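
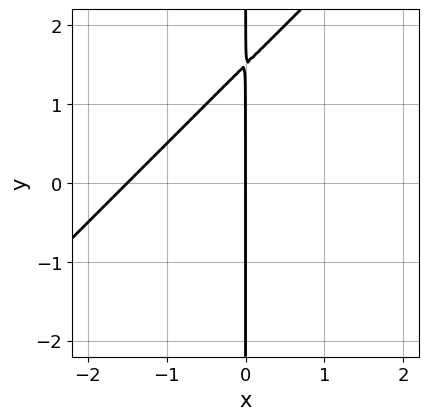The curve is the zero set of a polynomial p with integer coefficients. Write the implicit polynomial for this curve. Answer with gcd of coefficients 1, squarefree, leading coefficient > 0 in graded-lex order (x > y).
2*x^2 - 2*x*y + 3*x

1. The degree is 2 — no degree-1 curve has this shape.
2. Against the integer gridlines: every point of the y-axis in the box is on the curve; it meets the x-axis at x = 0 (among the integer gridlines).
3. Together with the visible shape, these determine p as stated.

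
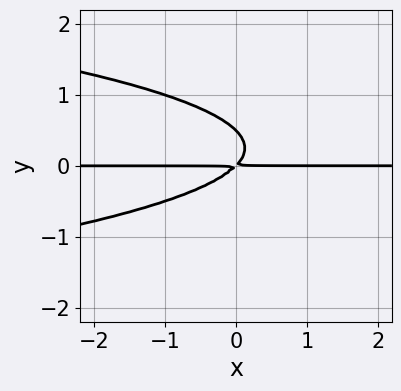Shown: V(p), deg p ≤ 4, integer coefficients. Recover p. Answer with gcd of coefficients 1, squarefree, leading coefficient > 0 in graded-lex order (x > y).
2*y^3 + x*y - y^2

First, deg p = 3. The shape is more complex than any degree-2 curve.
Then, reading off the gridlines: every point of the x-axis in the box is on the curve.
Finally, the integer polynomial consistent with all of this is the stated p.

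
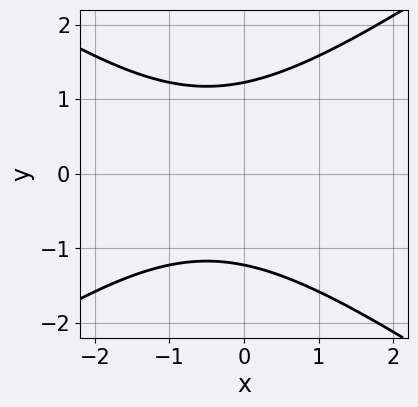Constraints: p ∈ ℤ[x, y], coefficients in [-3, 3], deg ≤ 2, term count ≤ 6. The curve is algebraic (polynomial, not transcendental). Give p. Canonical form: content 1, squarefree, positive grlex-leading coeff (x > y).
(a) deg p = 2.
(b) Symmetries: the y ↦ −y reflection is a symmetry, so y appears only in even powers.
(c) From the visible intercepts: it misses every integer gridline on the x-axis.
(d) These observations pin down the coefficients.

x^2 - 2*y^2 + x + 3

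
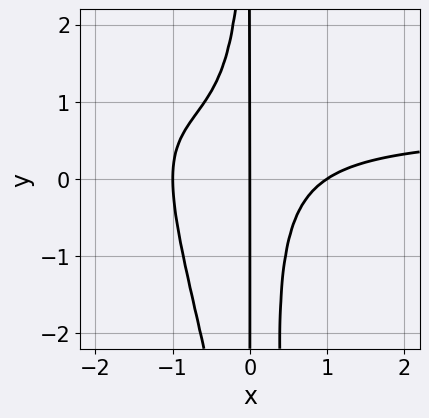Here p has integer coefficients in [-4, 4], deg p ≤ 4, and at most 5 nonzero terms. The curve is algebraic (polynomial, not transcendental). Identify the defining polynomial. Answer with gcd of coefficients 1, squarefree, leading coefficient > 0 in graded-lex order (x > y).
(a) Degree: a generic line meets the curve in up to 4 points, so deg p = 4.
(b) Reading off the gridlines: every point of the y-axis in the box is on the curve; the x-axis gridline crossings are at x ∈ {-1, 0, 1}.
(c) Putting this together gives p.

3*x^3*y + x^2*y^2 - 2*x^3 + 3*x^2*y + 2*x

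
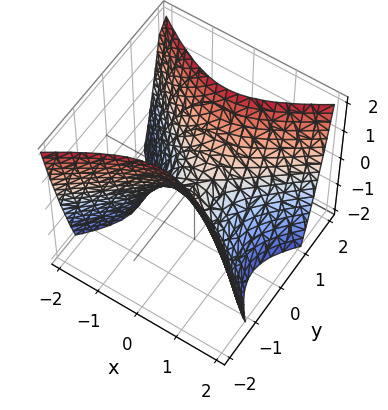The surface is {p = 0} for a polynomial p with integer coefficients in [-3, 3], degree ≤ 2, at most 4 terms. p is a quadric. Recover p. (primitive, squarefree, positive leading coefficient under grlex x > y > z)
2*x^2 - 3*y^2 + 2*z

1. The degree is 2 — a hyperbolic paraboloid; a quadric.
2. Symmetries: it's symmetric under x → −x, forcing even powers of x; the y ↦ −y reflection is a symmetry, so y appears only in even powers.
3. Against the integer gridlines: it crosses the z-axis at the gridline z = 0; it crosses the x-axis at the gridline x = 0; it crosses the y-axis at the gridline y = 0.
4. Fitting integer coefficients to these (and the overall shape) gives p.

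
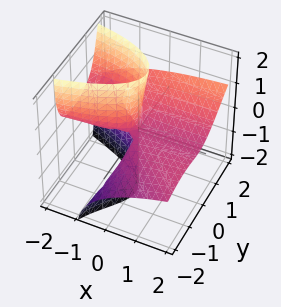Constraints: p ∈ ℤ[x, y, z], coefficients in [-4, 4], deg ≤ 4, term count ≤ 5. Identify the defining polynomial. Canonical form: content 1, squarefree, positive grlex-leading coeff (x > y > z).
1. The degree is 3 — a generic line meets the surface in up to 3 points.
2. Against the integer gridlines: the visible x-axis segment lies entirely on the surface; the visible z-axis segment lies entirely on the surface.
3. Assembling these constraints gives the stated polynomial.

x*y^2 + y^3 - 3*y^2*z + y*z^2 - 3*x*z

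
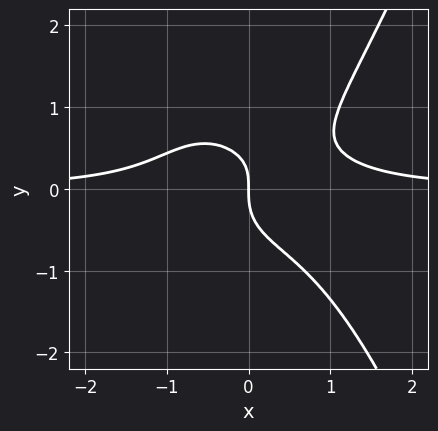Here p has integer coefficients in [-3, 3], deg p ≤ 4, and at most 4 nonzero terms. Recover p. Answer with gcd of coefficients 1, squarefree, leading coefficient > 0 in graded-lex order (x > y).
3*x^3*y - 3*y^3 + x*y - 2*x

(a) deg p = 4. No degree-3 curve has this shape.
(b) From the visible intercepts: it crosses the y-axis at the gridline y = 0; one x-axis crossing is at x = 0.
(c) Putting this together gives p.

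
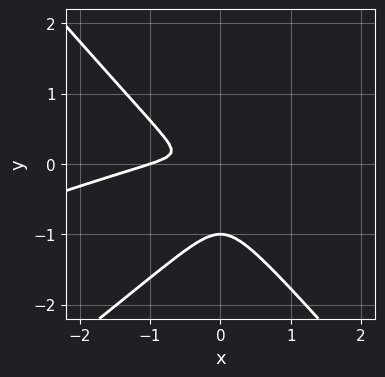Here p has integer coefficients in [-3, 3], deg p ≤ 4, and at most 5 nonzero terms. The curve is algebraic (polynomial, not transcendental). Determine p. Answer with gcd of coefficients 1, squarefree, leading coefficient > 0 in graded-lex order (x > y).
x^3 - 3*x^2*y + 3*y^3 + x^2 + 3*y^2

1. The degree is 3 — no degree-2 curve has this shape.
2. Against the integer gridlines: it crosses the y-axis at the gridline y = -1; one x-axis crossing is at x = -1.
3. Putting this together gives p.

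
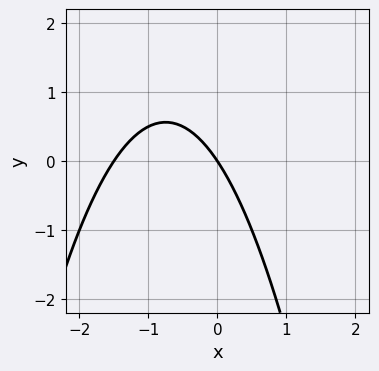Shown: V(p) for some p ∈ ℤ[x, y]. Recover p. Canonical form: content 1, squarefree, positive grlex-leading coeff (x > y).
1. The degree is 2 — no degree-1 curve has this shape.
2. Checking where it meets the axes: it meets the x-axis at x = 0 (among the integer gridlines); it meets the y-axis at y = 0 (among the integer gridlines).
3. Fitting integer coefficients to these (and the overall shape) gives p.

2*x^2 + 3*x + 2*y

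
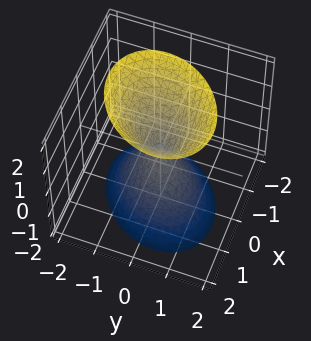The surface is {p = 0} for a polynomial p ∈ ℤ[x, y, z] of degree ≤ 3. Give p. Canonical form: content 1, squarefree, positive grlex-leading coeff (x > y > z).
The picture has 2 separate pieces. They look like related sheets of one shape, so recover p as a whole.
Degree: the shape is more complex than any degree-1 surface, so deg p = 2.
Checking where it meets the axes: it crosses the x-axis at the gridline x = 0; it crosses the z-axis at the gridline z = 0; it crosses the y-axis at the gridline y = 0.
Matching integer coefficients to the picture gives p.

2*x^2 - x*y + 2*y^2 - z^2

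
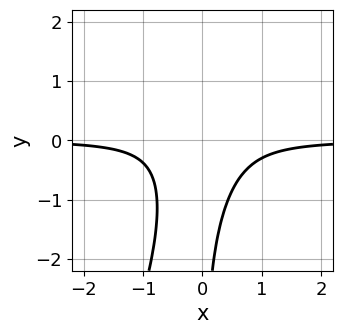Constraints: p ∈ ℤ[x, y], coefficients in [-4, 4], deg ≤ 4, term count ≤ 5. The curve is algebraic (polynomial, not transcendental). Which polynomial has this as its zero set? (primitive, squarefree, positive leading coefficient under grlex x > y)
3*x^2*y - x*y^2 + 1

1. Degree: the shape is more complex than any degree-2 curve, so deg p = 3.
2. Checking where it meets the axes: it misses every integer gridline on the x-axis; no y-intercept at any integer in the box.
3. These observations pin down the coefficients.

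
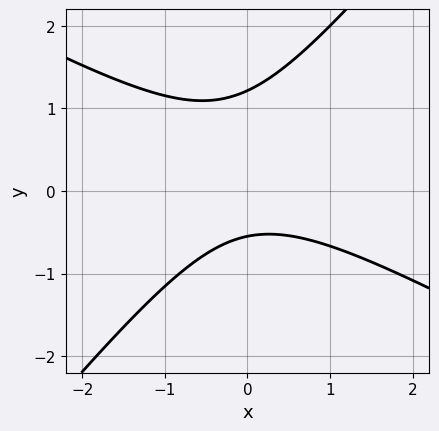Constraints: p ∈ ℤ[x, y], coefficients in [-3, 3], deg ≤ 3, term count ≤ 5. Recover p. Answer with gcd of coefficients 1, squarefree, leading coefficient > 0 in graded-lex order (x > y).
2*x^2 + 2*x*y - 3*y^2 + 2*y + 2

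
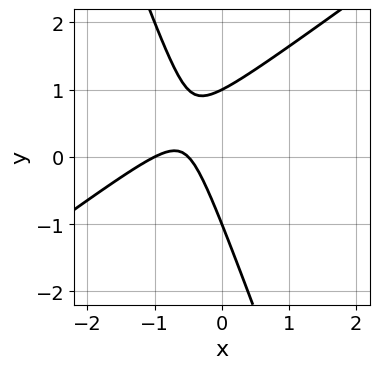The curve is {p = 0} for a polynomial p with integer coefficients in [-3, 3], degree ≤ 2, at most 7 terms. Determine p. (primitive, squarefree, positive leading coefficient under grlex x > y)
2*x^2 - 2*x*y - y^2 + 3*x + 1

(a) Degree: the shape is more complex than any degree-1 curve, so deg p = 2.
(b) From the axis intercepts and sections: the y-axis gridline crossings are at y ∈ {-1, 1}; it meets the x-axis at x = -1 (among the integer gridlines).
(c) Solving for integer coefficients yields p as stated.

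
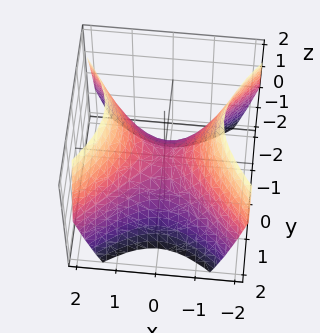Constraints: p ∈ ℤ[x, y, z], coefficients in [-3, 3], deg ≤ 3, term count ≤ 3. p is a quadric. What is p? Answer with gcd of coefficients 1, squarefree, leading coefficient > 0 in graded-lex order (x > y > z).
deg p = 2. A hyperbolic paraboloid; a quadric.
Symmetries: it's symmetric under x → −x, forcing even powers of x; the y ↦ −y reflection is a symmetry, so y appears only in even powers.
Against the integer gridlines: it crosses the z-axis at the gridline z = 0; one y-axis crossing is at y = 0; it meets the x-axis at x = 0 (among the integer gridlines).
Matching integer coefficients to the picture gives p.

x^2 - y^2 - z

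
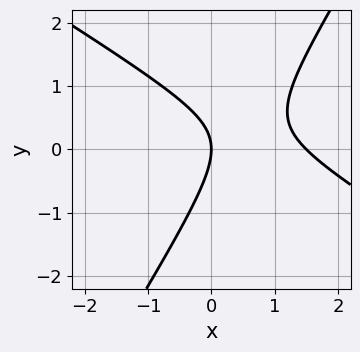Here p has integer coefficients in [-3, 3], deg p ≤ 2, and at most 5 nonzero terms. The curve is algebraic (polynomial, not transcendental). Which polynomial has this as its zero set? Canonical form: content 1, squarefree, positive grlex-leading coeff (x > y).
2*x^2 + 2*x*y - 2*y^2 - 3*x

First, degree: a generic line meets the curve in up to 2 points, so deg p = 2.
Next, observable constraints: one x-axis crossing is at x = 0; it meets the y-axis at y = 0 (among the integer gridlines).
Finally, these observations pin down the coefficients.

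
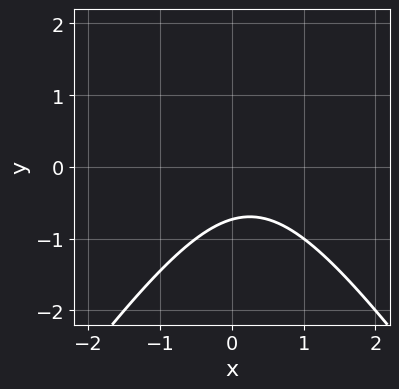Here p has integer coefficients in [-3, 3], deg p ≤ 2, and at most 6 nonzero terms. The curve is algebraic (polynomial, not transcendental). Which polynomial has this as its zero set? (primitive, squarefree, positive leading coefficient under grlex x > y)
2*x^2 - y^2 - x + 2*y + 2

(a) The degree is 2 — no degree-1 curve has this shape.
(b) Checking where it meets the axes: the curve avoids every integer x-axis point in the box.
(c) These observations pin down the coefficients.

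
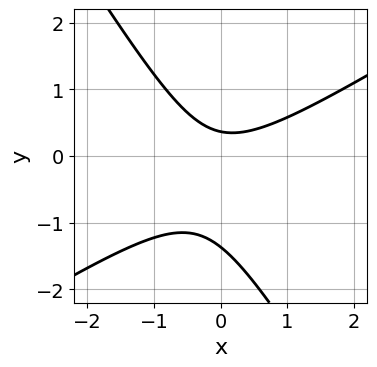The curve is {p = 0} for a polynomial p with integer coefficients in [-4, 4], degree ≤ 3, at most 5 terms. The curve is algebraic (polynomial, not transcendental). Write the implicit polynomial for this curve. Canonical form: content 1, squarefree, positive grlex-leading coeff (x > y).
1. deg p = 2.
2. Checking where it meets the axes: the curve avoids every integer x-axis point in the box.
3. The integer polynomial consistent with all of this is the stated p.

2*x^2 - 2*x*y - 2*y^2 - 2*y + 1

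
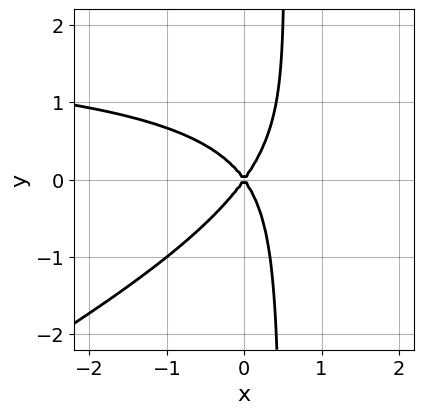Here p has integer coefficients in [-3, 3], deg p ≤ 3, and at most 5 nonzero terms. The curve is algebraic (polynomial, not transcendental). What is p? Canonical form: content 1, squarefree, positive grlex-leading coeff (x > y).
1. Degree: no degree-2 curve has this shape, so deg p = 3.
2. Observable constraints: it meets the y-axis at y = 0 (among the integer gridlines); one x-axis crossing is at x = 0.
3. Putting this together gives p.

x^2*y - 2*x*y^2 - 2*x^2 + y^2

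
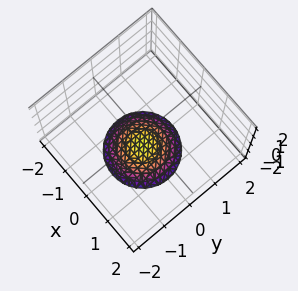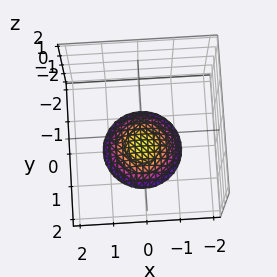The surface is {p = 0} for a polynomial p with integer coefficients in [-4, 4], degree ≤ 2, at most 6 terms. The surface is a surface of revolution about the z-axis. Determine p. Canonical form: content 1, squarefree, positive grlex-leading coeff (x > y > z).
x^2 + y^2 + 2*z + 3

1. Degree: a generic line meets the surface in up to 2 points, so deg p = 2.
2. Symmetries: rotational symmetry about the z-axis ⇒ p depends on x, y only through x² + y².
3. Reading off the gridlines: no x-intercept at any integer in the box; a circular section at z = -2 has radius exactly 1; the surface avoids every integer y-axis point in the box.
4. Fitting integer coefficients to these (and the overall shape) gives p.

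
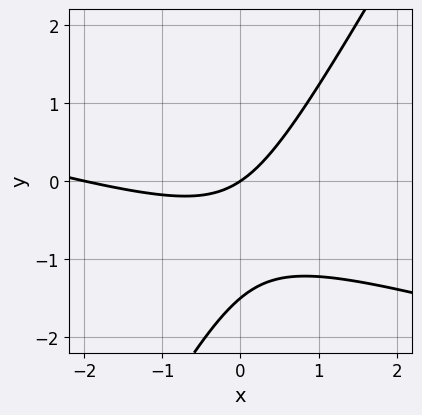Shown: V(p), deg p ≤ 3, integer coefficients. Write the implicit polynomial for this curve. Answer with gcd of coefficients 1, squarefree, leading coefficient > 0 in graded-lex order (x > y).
The degree is 2 — the shape is more complex than any degree-1 curve.
Reading off the gridlines: one y-axis crossing is at y = 0; the x-axis gridline crossings are at x ∈ {-2, 0}.
These observations pin down the coefficients.

x^2 + 3*x*y - 2*y^2 + 2*x - 3*y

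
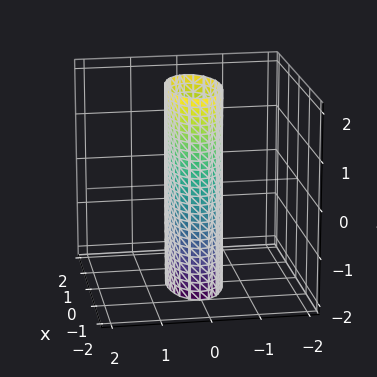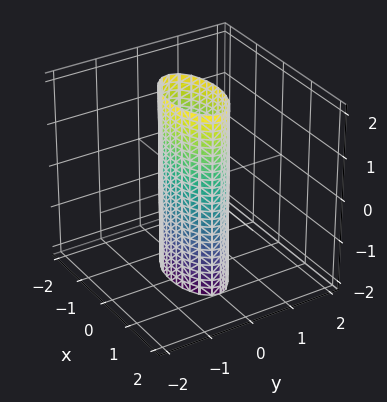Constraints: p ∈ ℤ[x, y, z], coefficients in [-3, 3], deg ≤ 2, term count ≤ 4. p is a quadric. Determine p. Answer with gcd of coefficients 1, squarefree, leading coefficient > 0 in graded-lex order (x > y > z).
(a) deg p = 2. Constant cross-section along one axis; a quadric.
(b) Symmetries: the y ↦ −y reflection is a symmetry, so y appears only in even powers; mirror symmetry z ↦ −z ⇒ only even powers of z; mirror symmetry x ↦ −x ⇒ only even powers of x.
(c) Against the integer gridlines: the x-axis gridline crossings are at x ∈ {-1, 1}; the surface avoids every integer z-axis point in the box.
(d) The integer polynomial consistent with all of this is the stated p.

x^2 + 3*y^2 - 1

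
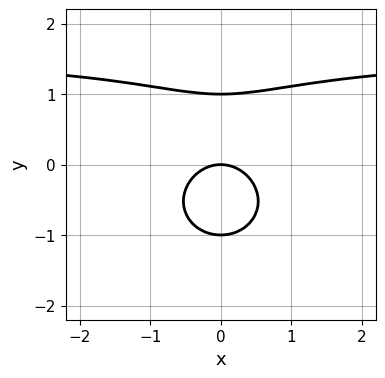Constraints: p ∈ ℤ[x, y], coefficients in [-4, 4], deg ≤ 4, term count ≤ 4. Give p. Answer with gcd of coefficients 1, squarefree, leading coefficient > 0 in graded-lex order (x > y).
2*x^2*y + 3*y^3 - 3*x^2 - 3*y

1. Degree: no degree-2 curve has this shape, so deg p = 3.
2. Symmetries: the x ↦ −x reflection is a symmetry, so x appears only in even powers.
3. Checking where it meets the axes: it meets the x-axis at x = 0 (among the integer gridlines); among the integer gridlines, it crosses the y-axis at y ∈ {-1, 0, 1}.
4. These observations pin down the coefficients.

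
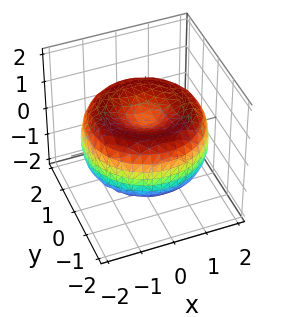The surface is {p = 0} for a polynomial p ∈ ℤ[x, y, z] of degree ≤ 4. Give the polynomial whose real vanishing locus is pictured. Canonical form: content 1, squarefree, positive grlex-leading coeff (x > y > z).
x^4 + 2*x^2*y^2 + y^4 - 3*x^2 - 3*y^2 + 3*z^2 - 1

(a) deg p = 4. A generic line meets the surface in up to 4 points.
(b) Symmetries: the surface is invariant under rotation about z: p = q(x² + y², z).
(c) From the axis intercepts and sections: a circular section at z = 1 has radius exactly 1.
(d) Matching integer coefficients to the picture gives p.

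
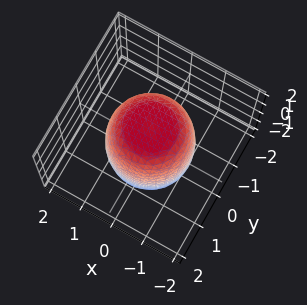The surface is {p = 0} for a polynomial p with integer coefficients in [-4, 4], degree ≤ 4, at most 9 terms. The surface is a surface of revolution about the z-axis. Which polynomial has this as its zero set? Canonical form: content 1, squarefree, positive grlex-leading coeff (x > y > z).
2*x^4 + 4*x^2*y^2 + 2*y^4 - x^2 - y^2 + z^2 - 3

The degree is 4 — no degree-3 surface has this shape.
Symmetry: every cross-section ⟂ z is a circle, so x, y appear only via x² + y².
Reading off the gridlines: a circular section at z = -1 has radius between 1 and 2.
The integer polynomial consistent with all of this is the stated p.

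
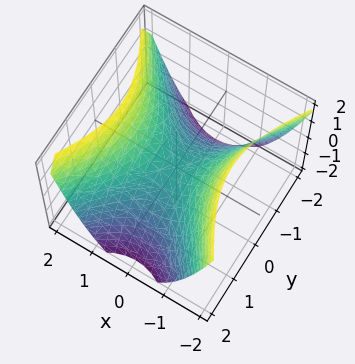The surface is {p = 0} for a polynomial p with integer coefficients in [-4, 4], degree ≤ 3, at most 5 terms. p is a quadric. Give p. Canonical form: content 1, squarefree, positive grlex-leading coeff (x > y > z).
3*x^2 - 2*y^2 - 3*z

(a) Degree: a saddle surface; a quadric, so deg p = 2.
(b) Symmetries: it's symmetric under x → −x, forcing even powers of x; the y ↦ −y reflection is a symmetry, so y appears only in even powers.
(c) Observable constraints: it crosses the x-axis at the gridline x = 0; one z-axis crossing is at z = 0; it meets the y-axis at y = 0 (among the integer gridlines).
(d) These observations pin down the coefficients.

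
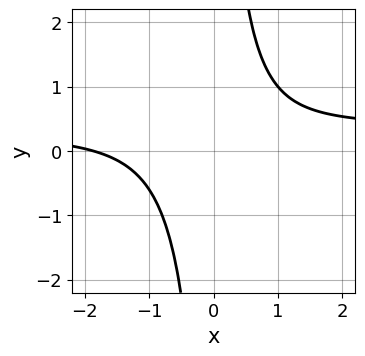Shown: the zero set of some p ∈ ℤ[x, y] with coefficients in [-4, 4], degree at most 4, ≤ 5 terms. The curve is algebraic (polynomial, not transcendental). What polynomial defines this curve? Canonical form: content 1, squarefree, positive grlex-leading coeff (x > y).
3*x^3*y - x^3 - x^2 + 2*x*y - 3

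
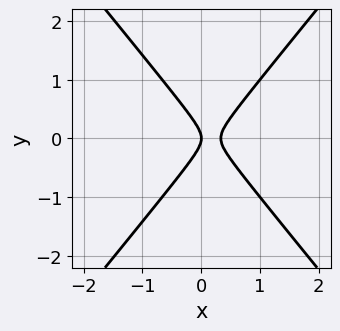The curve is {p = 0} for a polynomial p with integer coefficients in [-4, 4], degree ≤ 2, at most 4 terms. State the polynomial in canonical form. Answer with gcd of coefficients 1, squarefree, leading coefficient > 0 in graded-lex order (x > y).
3*x^2 - 2*y^2 - x

First, the degree is 2 — a generic line meets the curve in up to 2 points.
Next, symmetries: it's symmetric under y → −y, forcing even powers of y.
Next, reading off the gridlines: one y-axis crossing is at y = 0; it meets the x-axis at x = 0 (among the integer gridlines).
Finally, matching integer coefficients to the picture gives p.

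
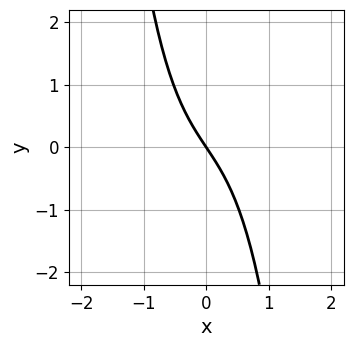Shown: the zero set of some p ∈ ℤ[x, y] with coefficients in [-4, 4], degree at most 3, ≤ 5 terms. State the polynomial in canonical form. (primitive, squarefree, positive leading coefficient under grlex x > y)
3*x^3 + 3*x + 2*y

Degree: no degree-2 curve has this shape, so deg p = 3.
From the visible intercepts: it meets the y-axis at y = 0 (among the integer gridlines); it crosses the x-axis at the gridline x = 0.
Putting this together gives p.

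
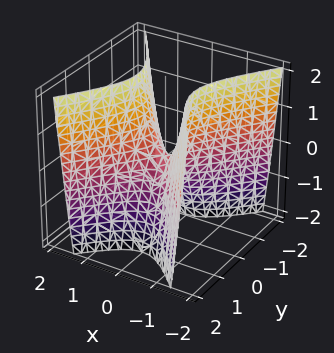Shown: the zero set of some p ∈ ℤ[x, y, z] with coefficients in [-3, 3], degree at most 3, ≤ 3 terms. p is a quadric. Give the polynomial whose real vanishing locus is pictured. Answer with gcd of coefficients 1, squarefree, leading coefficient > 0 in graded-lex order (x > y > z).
1. The degree is 2 — a hyperbolic paraboloid; a quadric.
2. Symmetries: the x ↦ −x reflection is a symmetry, so x appears only in even powers; the y ↦ −y reflection is a symmetry, so y appears only in even powers.
3. Reading off the gridlines: one z-axis crossing is at z = 0; one x-axis crossing is at x = 0; it crosses the y-axis at the gridline y = 0.
4. Putting this together gives p.

3*x^2 - 2*y^2 - z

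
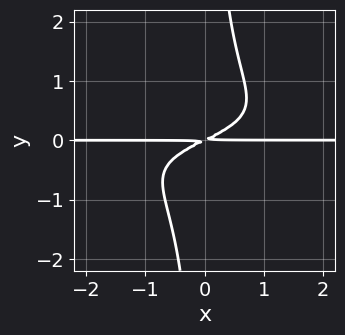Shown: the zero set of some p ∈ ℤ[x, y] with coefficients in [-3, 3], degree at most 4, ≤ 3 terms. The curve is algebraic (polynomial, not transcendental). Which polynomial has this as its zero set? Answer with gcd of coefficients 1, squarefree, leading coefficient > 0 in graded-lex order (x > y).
2*x*y^3 + x*y - 2*y^2

(a) Degree: the shape is more complex than any degree-3 curve, so deg p = 4.
(b) From the visible intercepts: every point of the x-axis in the box is on the curve.
(c) Matching integer coefficients to the picture gives p.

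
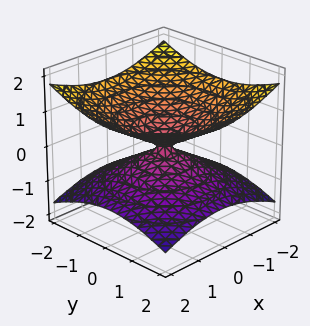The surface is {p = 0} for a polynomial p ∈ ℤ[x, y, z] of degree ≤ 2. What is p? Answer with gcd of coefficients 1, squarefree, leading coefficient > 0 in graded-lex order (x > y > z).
x^2 + y^2 - 3*z^2

1. The degree is 2 — two nappes meeting at a single point; a quadric.
2. Symmetries: it's symmetric under z → −z, forcing even powers of z; the surface is invariant under rotation about z: p = q(x² + y², z).
3. From the axis intercepts and sections: it meets the z-axis at z = 0 (among the integer gridlines); it meets the x-axis at x = 0 (among the integer gridlines); a circular section at z = -1 has radius between 1 and 2.
4. The integer polynomial consistent with all of this is the stated p.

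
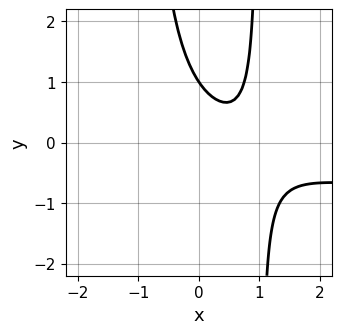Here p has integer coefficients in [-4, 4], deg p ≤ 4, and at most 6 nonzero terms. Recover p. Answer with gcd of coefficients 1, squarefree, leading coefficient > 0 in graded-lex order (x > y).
First, degree: a generic line meets the curve in up to 3 points, so deg p = 3.
Then, observable constraints: the curve avoids every integer x-axis point in the box; it meets the y-axis at y = 1 (among the integer gridlines).
Finally, these observations pin down the coefficients.

2*x^2*y + 2*x^2 - 3*x - 2*y + 2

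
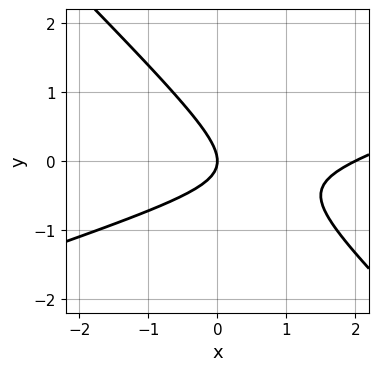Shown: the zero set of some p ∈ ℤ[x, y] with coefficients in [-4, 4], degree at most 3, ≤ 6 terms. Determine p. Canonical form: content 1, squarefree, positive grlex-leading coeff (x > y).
x^2 - 2*x*y - 3*y^2 - 2*x

1. deg p = 2. No degree-1 curve has this shape.
2. From the visible intercepts: it crosses the y-axis at the gridline y = 0; among the integer gridlines, it crosses the x-axis at x ∈ {0, 2}.
3. Putting this together gives p.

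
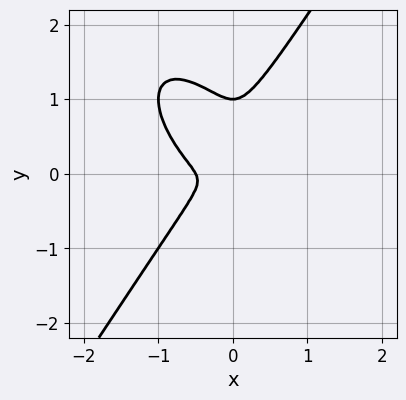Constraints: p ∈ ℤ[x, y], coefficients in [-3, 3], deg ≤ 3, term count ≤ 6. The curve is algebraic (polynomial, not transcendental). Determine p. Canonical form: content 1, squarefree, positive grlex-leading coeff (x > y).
First, degree: the shape is more complex than any degree-2 curve, so deg p = 3.
Then, against the integer gridlines: one y-axis crossing is at y = 1.
Finally, the integer polynomial consistent with all of this is the stated p.

2*x^3 + x^2*y - y^3 + x^2 + y^2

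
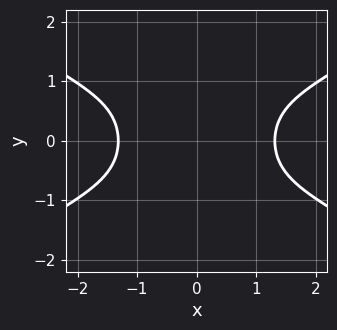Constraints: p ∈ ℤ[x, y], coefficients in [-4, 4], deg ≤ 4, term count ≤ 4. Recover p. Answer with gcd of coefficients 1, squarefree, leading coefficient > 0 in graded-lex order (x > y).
x^4 - 3*x^2*y^2 - 2*y^4 - 3

The degree is 4 — the shape is more complex than any degree-3 curve.
Symmetries: mirror symmetry x ↦ −x ⇒ only even powers of x; it's symmetric under y → −y, forcing even powers of y.
From the visible intercepts: the curve avoids every integer y-axis point in the box.
These observations pin down the coefficients.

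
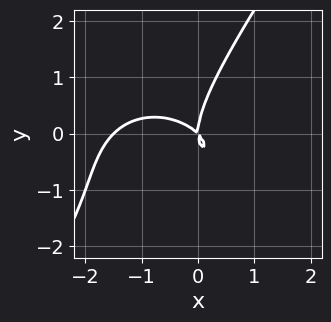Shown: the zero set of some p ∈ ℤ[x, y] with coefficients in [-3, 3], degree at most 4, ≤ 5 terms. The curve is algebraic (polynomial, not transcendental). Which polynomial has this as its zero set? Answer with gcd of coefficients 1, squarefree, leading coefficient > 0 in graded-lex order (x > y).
2*x^3 + 2*x*y^2 - 2*y^3 + 3*x^2 + 3*x*y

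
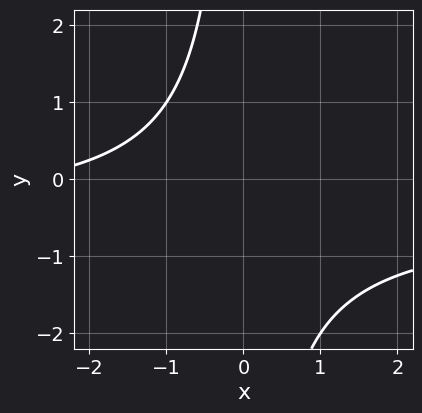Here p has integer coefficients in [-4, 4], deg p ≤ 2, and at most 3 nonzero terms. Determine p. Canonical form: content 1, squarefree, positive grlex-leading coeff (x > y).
2*x*y + x + 3

Degree: the shape is more complex than any degree-1 curve, so deg p = 2.
Checking where it meets the axes: the curve avoids every integer y-axis point in the box; the curve avoids every integer x-axis point in the box.
Fitting integer coefficients to these (and the overall shape) gives p.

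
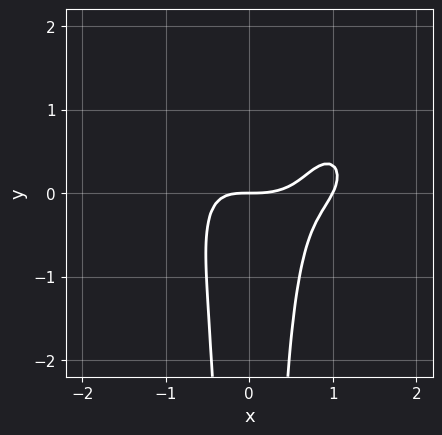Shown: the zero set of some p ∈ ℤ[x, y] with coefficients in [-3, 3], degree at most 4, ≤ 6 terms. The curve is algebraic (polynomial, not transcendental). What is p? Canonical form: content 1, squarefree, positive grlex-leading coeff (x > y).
The degree is 4 — the shape is more complex than any degree-3 curve.
Reading off the gridlines: it meets the y-axis at y = 0 (among the integer gridlines); among the integer gridlines, it crosses the x-axis at x ∈ {0, 1}.
Assembling these constraints gives the stated polynomial.

2*x^4 + 3*x^2*y^2 - 2*x^3 - 3*x^2*y + 2*y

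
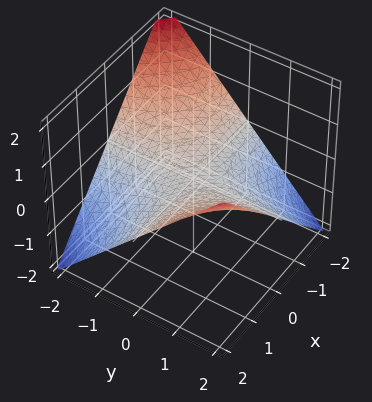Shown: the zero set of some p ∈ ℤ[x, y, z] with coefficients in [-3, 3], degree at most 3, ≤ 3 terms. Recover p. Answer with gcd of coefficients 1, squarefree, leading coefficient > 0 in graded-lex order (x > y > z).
x*y - 2*z

First, deg p = 2. A saddle surface; a quadric.
Next, from the visible intercepts: the visible x-axis segment lies entirely on the surface; every point of the y-axis in the box is on the surface; one z-axis crossing is at z = 0.
Finally, fitting integer coefficients to these (and the overall shape) gives p.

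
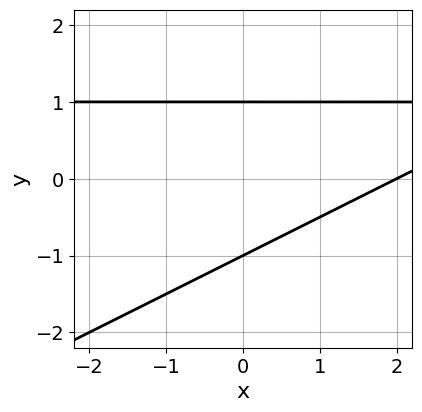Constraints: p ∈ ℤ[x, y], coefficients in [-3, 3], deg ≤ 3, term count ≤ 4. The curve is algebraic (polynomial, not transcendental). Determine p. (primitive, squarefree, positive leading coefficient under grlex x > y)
x*y - 2*y^2 - x + 2

(a) Degree: a generic line meets the curve in up to 2 points, so deg p = 2.
(b) Reading off the gridlines: the y-axis gridline crossings are at y ∈ {-1, 1}; one x-axis crossing is at x = 2.
(c) Putting this together gives p.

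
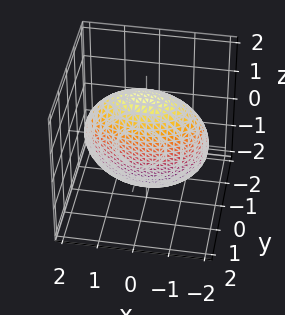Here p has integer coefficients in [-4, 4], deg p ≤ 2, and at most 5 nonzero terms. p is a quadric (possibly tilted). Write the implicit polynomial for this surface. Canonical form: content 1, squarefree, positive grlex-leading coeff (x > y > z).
Degree: no degree-1 surface has this shape, so deg p = 2.
Against the integer gridlines: among the integer gridlines, it crosses the y-axis at y ∈ {-1, 1}.
Matching integer coefficients to the picture gives p.

x^2 + 3*y^2 - y*z + z^2 - 3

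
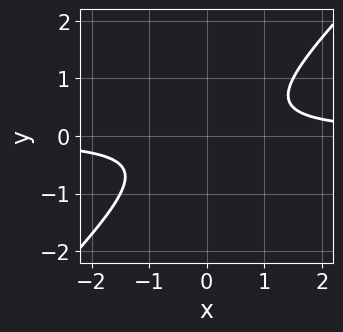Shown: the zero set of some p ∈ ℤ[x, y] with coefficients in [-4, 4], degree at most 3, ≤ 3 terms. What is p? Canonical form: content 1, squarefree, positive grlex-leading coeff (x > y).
First, deg p = 2.
Next, observable constraints: it misses every integer gridline on the x-axis; the curve avoids every integer y-axis point in the box.
Finally, the integer polynomial consistent with all of this is the stated p.

2*x*y - 2*y^2 - 1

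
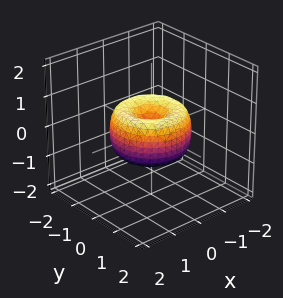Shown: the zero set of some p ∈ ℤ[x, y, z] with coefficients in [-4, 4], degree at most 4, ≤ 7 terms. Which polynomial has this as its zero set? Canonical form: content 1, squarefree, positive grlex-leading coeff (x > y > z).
2*x^4 + 4*x^2*y^2 + 2*y^4 - 3*x^2 - 3*y^2 + 2*z^2

First, deg p = 4.
Next, by symmetry, every cross-section ⟂ z is a circle, so x, y appear only via x² + y².
Next, against the integer gridlines: it crosses the z-axis at the gridline z = 0; it crosses the y-axis at the gridline y = 0; a circular section at z = 0 has radius between 1 and 2; it meets the x-axis at x = 0 (among the integer gridlines).
Finally, the integer polynomial consistent with all of this is the stated p.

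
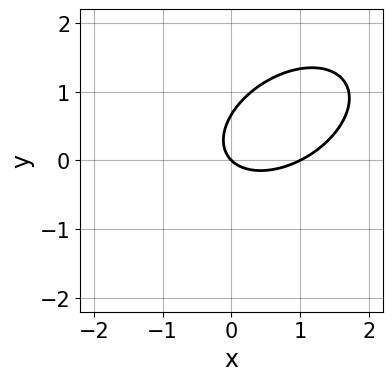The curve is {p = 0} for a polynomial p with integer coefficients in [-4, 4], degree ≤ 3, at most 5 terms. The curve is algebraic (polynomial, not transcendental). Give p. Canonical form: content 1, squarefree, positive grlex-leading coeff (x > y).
Degree: no degree-1 curve has this shape, so deg p = 2.
Reading off the gridlines: it crosses the y-axis at the gridline y = 0; the x-axis gridline crossings are at x ∈ {0, 1}.
Matching integer coefficients to the picture gives p.

2*x^2 - 2*x*y + 3*y^2 - 2*x - 2*y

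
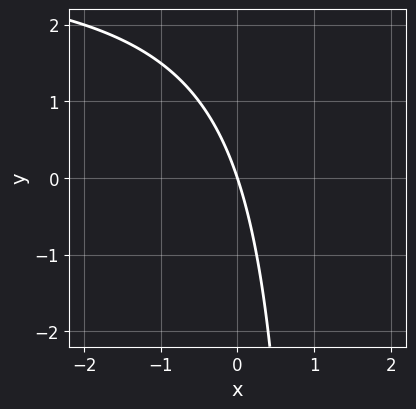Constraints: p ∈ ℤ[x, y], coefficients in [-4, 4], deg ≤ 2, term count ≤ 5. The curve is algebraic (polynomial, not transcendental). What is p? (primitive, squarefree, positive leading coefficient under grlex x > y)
x*y - 3*x - y

First, the degree is 2 — a generic line meets the curve in up to 2 points.
Next, checking where it meets the axes: it crosses the y-axis at the gridline y = 0; one x-axis crossing is at x = 0.
Finally, together with the visible shape, these determine p as stated.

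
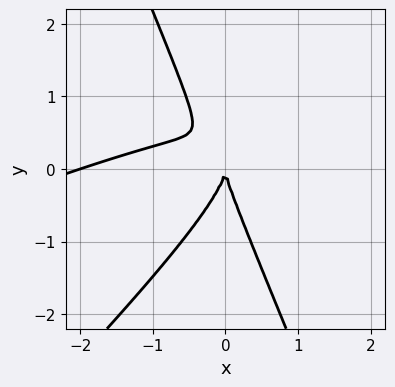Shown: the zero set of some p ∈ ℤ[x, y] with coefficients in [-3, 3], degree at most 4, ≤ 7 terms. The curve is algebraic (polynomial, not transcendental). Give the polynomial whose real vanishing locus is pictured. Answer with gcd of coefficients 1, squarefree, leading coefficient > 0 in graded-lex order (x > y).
First, degree: a generic line meets the curve in up to 3 points, so deg p = 3.
Next, reading off the gridlines: among the integer gridlines, it crosses the x-axis at x ∈ {-2, 0}; it crosses the y-axis at the gridline y = 0.
Finally, fitting integer coefficients to these (and the overall shape) gives p.

x^3 - 3*x^2*y + x*y^2 + y^3 + 2*x^2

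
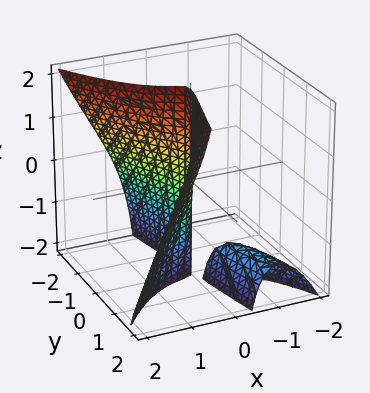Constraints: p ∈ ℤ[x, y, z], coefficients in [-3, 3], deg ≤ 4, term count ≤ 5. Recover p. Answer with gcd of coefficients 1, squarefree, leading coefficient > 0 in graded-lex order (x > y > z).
1. The picture has 2 separate pieces. They look like related sheets of one shape, so recover p as a whole.
2. deg p = 3. A generic line meets the surface in up to 3 points.
3. Observable constraints: every point of the z-axis in the box is on the surface; it crosses the x-axis at the gridline x = 0; it crosses the y-axis at the gridline y = 0.
4. Assembling these constraints gives the stated polynomial.

2*x^3 + 2*x*y*z - x*y - y^2 + x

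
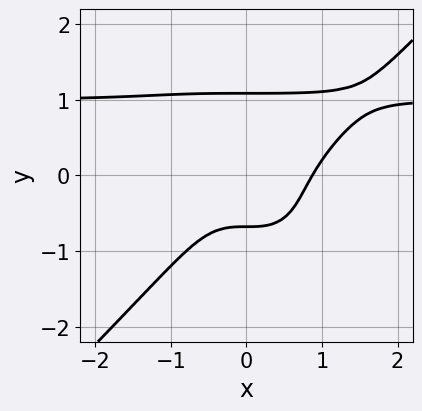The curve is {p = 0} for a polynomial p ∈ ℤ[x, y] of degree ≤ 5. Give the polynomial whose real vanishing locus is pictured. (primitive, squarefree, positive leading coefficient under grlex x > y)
3*x^3*y - 3*y^4 - 3*x^3 + 2*y + 2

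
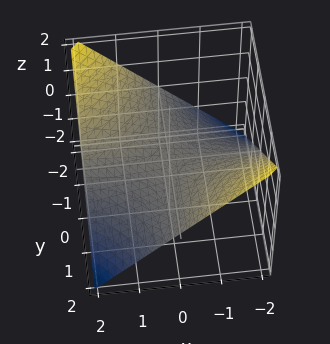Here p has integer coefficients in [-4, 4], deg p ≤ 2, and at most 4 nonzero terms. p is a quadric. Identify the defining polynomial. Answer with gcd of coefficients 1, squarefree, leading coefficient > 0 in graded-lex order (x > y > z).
x*y + 2*z

1. deg p = 2. A saddle surface; a quadric.
2. Checking where it meets the axes: it crosses the z-axis at the gridline z = 0; the visible x-axis segment lies entirely on the surface; the visible y-axis segment lies entirely on the surface.
3. The integer polynomial consistent with all of this is the stated p.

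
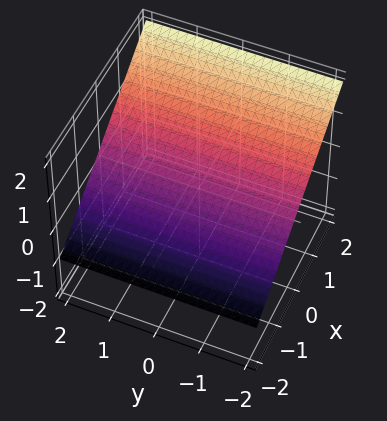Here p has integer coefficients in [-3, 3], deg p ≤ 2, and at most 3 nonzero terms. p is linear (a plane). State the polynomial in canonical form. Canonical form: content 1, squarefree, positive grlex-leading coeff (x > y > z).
2*x - 3*z + 2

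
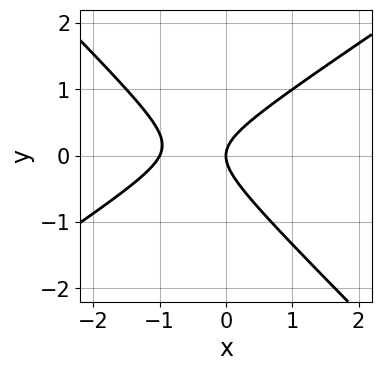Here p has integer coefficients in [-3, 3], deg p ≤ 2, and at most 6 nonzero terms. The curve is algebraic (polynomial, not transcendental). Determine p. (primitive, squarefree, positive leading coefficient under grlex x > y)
2*x^2 - x*y - 3*y^2 + 2*x

deg p = 2. A generic line meets the curve in up to 2 points.
From the axis intercepts and sections: it crosses the y-axis at the gridline y = 0; the x-axis gridline crossings are at x ∈ {-1, 0}.
Matching integer coefficients to the picture gives p.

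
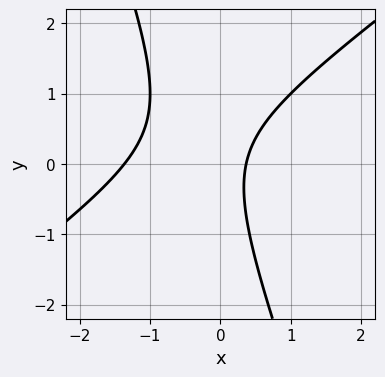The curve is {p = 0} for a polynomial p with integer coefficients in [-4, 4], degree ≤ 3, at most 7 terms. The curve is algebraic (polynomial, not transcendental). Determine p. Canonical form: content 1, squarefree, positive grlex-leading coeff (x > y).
1. deg p = 2. The shape is more complex than any degree-1 curve.
2. Checking where it meets the axes: it misses every integer gridline on the y-axis.
3. Matching integer coefficients to the picture gives p.

2*x^2 - 2*x*y - y^2 + 2*x - 1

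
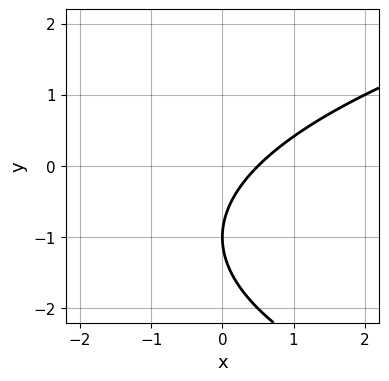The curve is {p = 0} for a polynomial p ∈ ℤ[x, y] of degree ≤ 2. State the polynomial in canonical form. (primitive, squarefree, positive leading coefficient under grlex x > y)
y^2 - 2*x + 2*y + 1

1. Degree: no degree-1 curve has this shape, so deg p = 2.
2. Against the integer gridlines: it meets the y-axis at y = -1 (among the integer gridlines).
3. Assembling these constraints gives the stated polynomial.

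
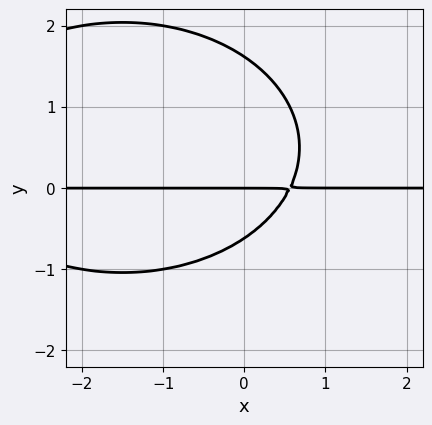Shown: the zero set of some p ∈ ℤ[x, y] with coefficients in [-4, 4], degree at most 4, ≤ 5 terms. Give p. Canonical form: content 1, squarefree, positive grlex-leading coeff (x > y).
x^2*y + 2*y^3 + 3*x*y - 2*y^2 - 2*y

deg p = 3. A generic line meets the curve in up to 3 points.
Checking where it meets the axes: it meets the y-axis at y = 0 (among the integer gridlines); the visible x-axis segment lies entirely on the curve.
Solving for integer coefficients yields p as stated.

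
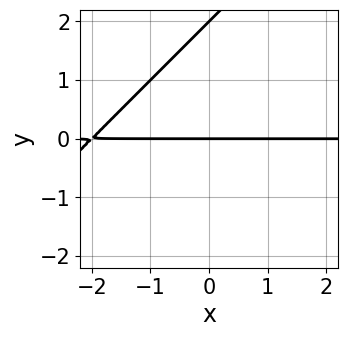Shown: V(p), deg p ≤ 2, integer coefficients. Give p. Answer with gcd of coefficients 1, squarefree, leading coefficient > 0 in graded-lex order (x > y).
First, deg p = 2.
Next, from the visible intercepts: every point of the x-axis in the box is on the curve; the y-axis gridline crossings are at y ∈ {0, 2}.
Finally, solving for integer coefficients yields p as stated.

x*y - y^2 + 2*y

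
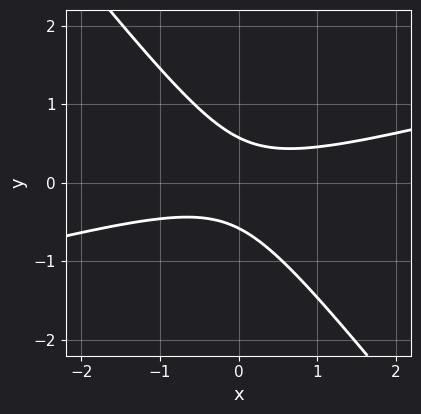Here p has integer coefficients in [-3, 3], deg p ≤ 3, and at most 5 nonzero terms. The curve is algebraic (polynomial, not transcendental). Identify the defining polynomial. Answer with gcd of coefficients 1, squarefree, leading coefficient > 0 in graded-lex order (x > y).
x^2 - 3*x*y - 3*y^2 + 1

deg p = 2. A generic line meets the curve in up to 2 points.
Checking where it meets the axes: the curve avoids every integer x-axis point in the box.
Fitting integer coefficients to these (and the overall shape) gives p.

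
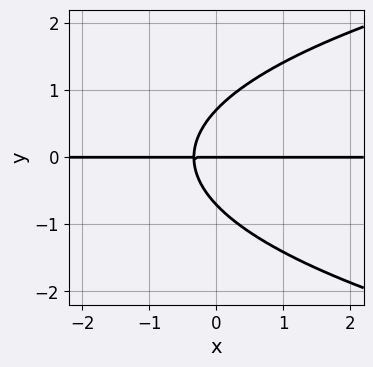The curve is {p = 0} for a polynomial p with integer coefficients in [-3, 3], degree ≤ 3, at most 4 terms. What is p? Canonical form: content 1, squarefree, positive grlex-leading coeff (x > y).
2*y^3 - 3*x*y - y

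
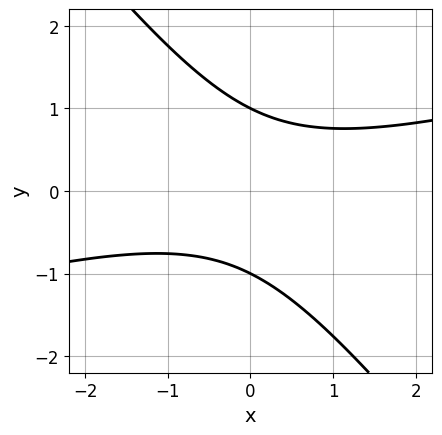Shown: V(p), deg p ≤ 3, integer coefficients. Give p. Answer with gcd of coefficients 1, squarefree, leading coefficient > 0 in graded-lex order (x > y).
x^2 - 3*x*y - 3*y^2 + 3

First, deg p = 2.
Next, reading off the gridlines: it misses every integer gridline on the x-axis; the y-axis gridline crossings are at y ∈ {-1, 1}.
Finally, these observations pin down the coefficients.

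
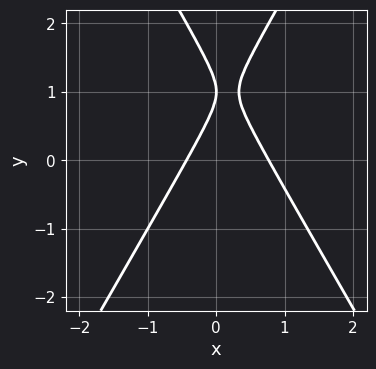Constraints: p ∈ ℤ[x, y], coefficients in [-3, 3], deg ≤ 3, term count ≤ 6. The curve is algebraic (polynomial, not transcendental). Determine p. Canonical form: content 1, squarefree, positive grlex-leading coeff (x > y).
1. The degree is 2 — the shape is more complex than any degree-1 curve.
2. From the visible intercepts: one y-axis crossing is at y = 1.
3. Solving for integer coefficients yields p as stated.

3*x^2 - y^2 - x + 2*y - 1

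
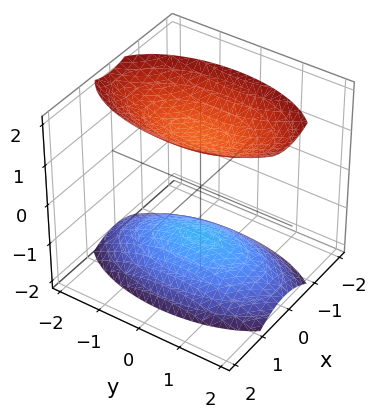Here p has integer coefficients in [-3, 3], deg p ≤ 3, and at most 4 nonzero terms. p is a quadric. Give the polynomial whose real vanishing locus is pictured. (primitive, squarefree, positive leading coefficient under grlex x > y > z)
1. The picture has 2 separate pieces. They look like related sheets of one shape, so recover p as a whole.
2. The degree is 2 — two sheets facing apart; a quadric.
3. Symmetries: the y ↦ −y reflection is a symmetry, so y appears only in even powers; it's symmetric under x → −x, forcing even powers of x; it's symmetric under z → −z, forcing even powers of z.
4. Checking where it meets the axes: no y-intercept at any integer in the box; no x-intercept at any integer in the box.
5. The integer polynomial consistent with all of this is the stated p.

3*x^2 + y^2 - 2*z^2 + 3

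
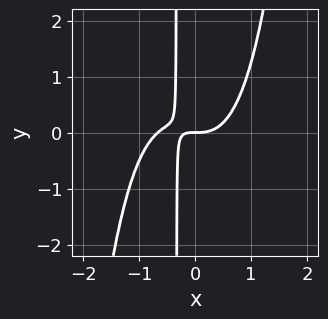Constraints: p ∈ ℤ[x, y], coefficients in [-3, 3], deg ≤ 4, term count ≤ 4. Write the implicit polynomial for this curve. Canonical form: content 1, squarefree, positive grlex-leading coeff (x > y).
3*x^4 + 2*x^3 - 3*x*y - y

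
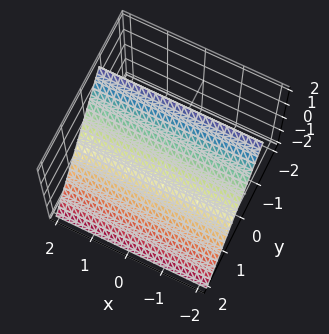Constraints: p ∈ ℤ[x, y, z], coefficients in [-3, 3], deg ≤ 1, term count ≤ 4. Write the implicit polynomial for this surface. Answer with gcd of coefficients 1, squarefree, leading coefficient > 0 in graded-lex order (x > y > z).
(a) Degree: the surface is flat (a plane), so deg p = 1.
(b) From the visible intercepts: it meets the z-axis at z = 1 (among the integer gridlines); the surface avoids every integer x-axis point in the box.
(c) Solving for integer coefficients yields p as stated.

3*y + 2*z - 2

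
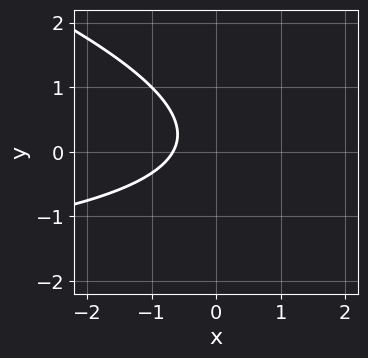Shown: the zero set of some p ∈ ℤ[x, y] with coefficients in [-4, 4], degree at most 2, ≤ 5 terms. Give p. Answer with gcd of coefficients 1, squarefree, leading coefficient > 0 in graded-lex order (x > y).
x*y + 3*y^2 + 3*x - y + 2

Degree: the shape is more complex than any degree-1 curve, so deg p = 2.
From the axis intercepts and sections: the curve avoids every integer y-axis point in the box.
These observations pin down the coefficients.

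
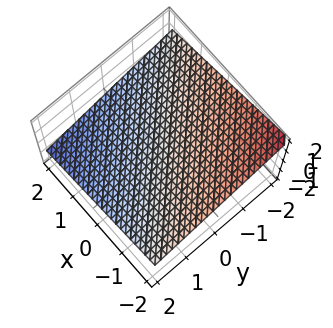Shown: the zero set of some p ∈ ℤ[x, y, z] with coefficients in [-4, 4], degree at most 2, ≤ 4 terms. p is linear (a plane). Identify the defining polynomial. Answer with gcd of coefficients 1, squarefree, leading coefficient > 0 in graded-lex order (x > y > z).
x + y + 3*z - 2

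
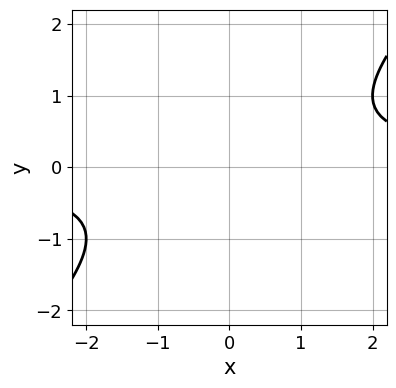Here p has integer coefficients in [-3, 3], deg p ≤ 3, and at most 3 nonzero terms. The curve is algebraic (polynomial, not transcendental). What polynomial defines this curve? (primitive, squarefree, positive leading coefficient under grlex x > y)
x*y - y^2 - 1

deg p = 2. No degree-1 curve has this shape.
Checking where it meets the axes: the curve avoids every integer x-axis point in the box; the curve avoids every integer y-axis point in the box.
Putting this together gives p.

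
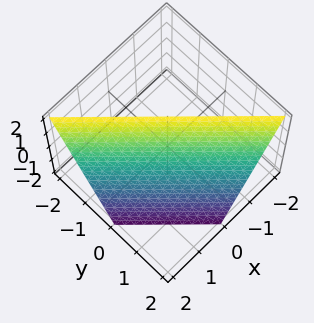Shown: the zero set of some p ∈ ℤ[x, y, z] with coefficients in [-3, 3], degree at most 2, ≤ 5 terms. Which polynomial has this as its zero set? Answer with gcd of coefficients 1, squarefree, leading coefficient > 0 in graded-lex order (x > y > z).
1. Degree: the surface is flat (a plane), so deg p = 1.
2. Checking where it meets the axes: it crosses the y-axis at the gridline y = 1; it crosses the z-axis at the gridline z = 2; it meets the x-axis at x = 1 (among the integer gridlines).
3. Fitting integer coefficients to these (and the overall shape) gives p.

2*x + 2*y + z - 2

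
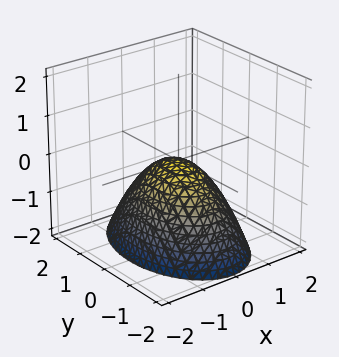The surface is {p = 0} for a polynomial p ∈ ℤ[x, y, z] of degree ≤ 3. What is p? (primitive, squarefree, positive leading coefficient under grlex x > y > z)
2*x^2 + y^2 + 2*z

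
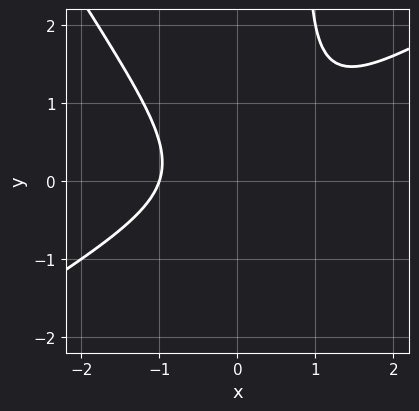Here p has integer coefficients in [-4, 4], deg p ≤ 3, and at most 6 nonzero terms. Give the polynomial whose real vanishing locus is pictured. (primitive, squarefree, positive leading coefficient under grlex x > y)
(a) Degree: a generic line meets the curve in up to 3 points, so deg p = 3.
(b) Observable constraints: one x-axis crossing is at x = -1; no y-intercept at any integer in the box.
(c) Fitting integer coefficients to these (and the overall shape) gives p.

x^3 - x^2*y - x*y^2 + y^2 + 1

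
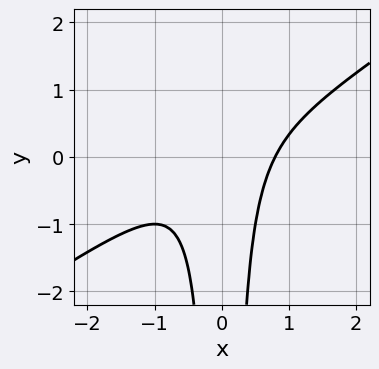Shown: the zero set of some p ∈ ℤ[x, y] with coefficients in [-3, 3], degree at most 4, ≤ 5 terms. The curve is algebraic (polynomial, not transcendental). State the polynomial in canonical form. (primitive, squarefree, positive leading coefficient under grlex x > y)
2*x^3 - 3*x^2*y - 1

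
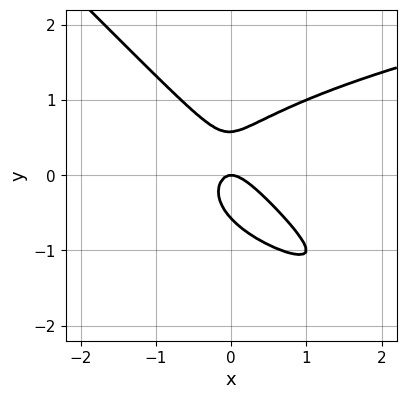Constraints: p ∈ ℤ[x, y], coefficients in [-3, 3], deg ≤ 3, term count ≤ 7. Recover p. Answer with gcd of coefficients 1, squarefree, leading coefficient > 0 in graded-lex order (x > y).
3*x*y^2 + 3*y^3 - 3*x^2 - 2*x*y - y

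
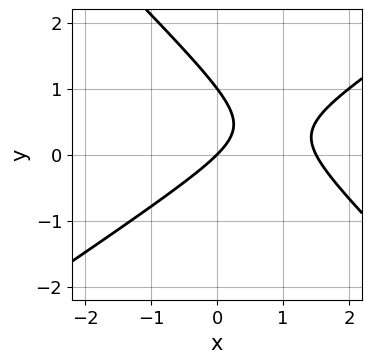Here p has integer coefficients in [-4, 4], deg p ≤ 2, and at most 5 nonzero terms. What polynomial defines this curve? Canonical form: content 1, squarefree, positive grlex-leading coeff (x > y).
(a) Degree: a generic line meets the curve in up to 2 points, so deg p = 2.
(b) Reading off the gridlines: among the integer gridlines, it crosses the y-axis at y ∈ {0, 1}; it crosses the x-axis at the gridline x = 0.
(c) Assembling these constraints gives the stated polynomial.

2*x^2 - x*y - 3*y^2 - 3*x + 3*y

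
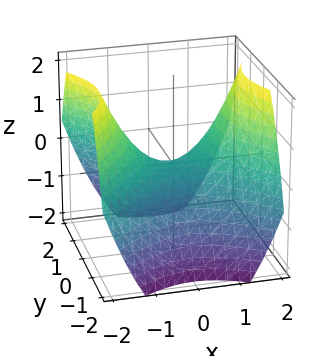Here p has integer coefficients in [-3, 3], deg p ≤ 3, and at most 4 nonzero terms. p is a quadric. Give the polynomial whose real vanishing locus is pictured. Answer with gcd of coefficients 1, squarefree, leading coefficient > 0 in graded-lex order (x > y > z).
2*x^2 - 2*y^2 - 3*z

(a) deg p = 2. A hyperbolic paraboloid; a quadric.
(b) Symmetries: mirror symmetry y ↦ −y ⇒ only even powers of y; the x ↦ −x reflection is a symmetry, so x appears only in even powers.
(c) Against the integer gridlines: one z-axis crossing is at z = 0; one y-axis crossing is at y = 0; one x-axis crossing is at x = 0.
(d) Putting this together gives p.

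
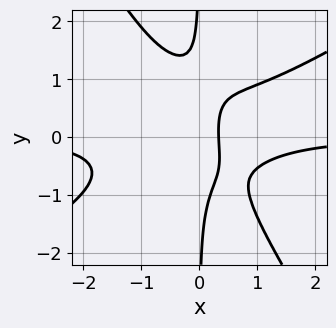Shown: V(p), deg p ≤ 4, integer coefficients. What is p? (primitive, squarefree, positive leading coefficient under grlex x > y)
First, deg p = 4. No degree-3 curve has this shape.
Next, against the integer gridlines: no y-intercept at any integer in the box.
Finally, together with the visible shape, these determine p as stated.

3*x^3*y - 3*x^2*y^2 - 3*x*y^3 + 3*x - 1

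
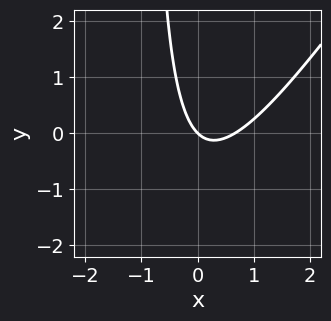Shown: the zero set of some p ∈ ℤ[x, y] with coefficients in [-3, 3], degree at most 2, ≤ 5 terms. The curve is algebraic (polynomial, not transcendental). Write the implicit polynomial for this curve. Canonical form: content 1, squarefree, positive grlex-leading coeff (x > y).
First, degree: no degree-1 curve has this shape, so deg p = 2.
Then, from the visible intercepts: it meets the y-axis at y = 0 (among the integer gridlines); one x-axis crossing is at x = 0.
Finally, solving for integer coefficients yields p as stated.

3*x^2 - 2*x*y - 2*x - 2*y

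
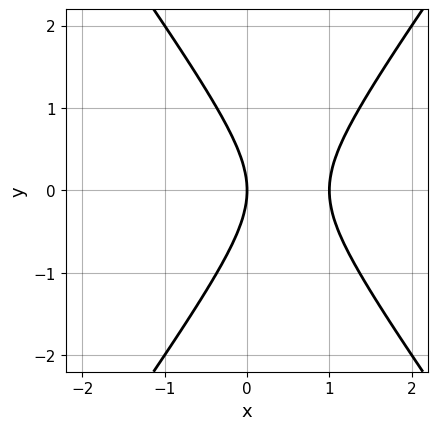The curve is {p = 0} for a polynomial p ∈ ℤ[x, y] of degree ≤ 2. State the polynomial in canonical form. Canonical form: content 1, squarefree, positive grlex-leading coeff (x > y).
2*x^2 - y^2 - 2*x

(a) deg p = 2. No degree-1 curve has this shape.
(b) Symmetries: mirror symmetry y ↦ −y ⇒ only even powers of y.
(c) Observable constraints: the x-axis gridline crossings are at x ∈ {0, 1}; one y-axis crossing is at y = 0.
(d) Together with the visible shape, these determine p as stated.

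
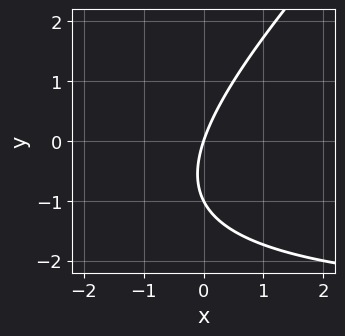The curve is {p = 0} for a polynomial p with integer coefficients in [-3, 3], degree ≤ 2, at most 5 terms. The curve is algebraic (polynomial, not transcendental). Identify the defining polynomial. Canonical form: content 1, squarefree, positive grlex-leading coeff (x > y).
(a) Degree: a generic line meets the curve in up to 2 points, so deg p = 2.
(b) Reading off the gridlines: the y-axis gridline crossings are at y ∈ {-1, 0}; it crosses the x-axis at the gridline x = 0.
(c) Fitting integer coefficients to these (and the overall shape) gives p.

x*y - y^2 + 3*x - y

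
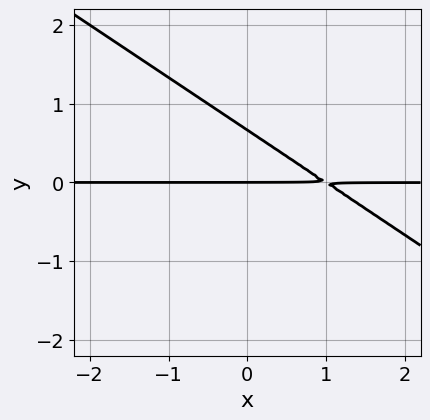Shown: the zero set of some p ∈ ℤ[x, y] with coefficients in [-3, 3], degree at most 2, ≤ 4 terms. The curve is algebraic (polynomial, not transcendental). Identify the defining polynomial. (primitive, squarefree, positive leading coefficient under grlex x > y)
First, the degree is 2 — the shape is more complex than any degree-1 curve.
Next, from the visible intercepts: it crosses the y-axis at the gridline y = 0; every point of the x-axis in the box is on the curve.
Finally, putting this together gives p.

2*x*y + 3*y^2 - 2*y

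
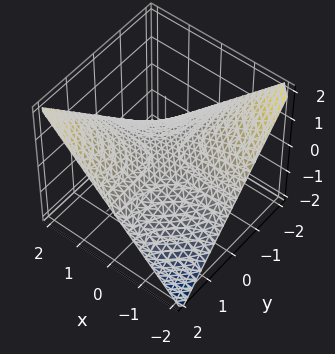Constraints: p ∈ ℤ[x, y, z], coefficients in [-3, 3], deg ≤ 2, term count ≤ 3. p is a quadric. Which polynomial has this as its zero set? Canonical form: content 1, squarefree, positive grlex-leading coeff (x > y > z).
The degree is 2 — a saddle surface; a quadric.
Observable constraints: the visible x-axis segment lies entirely on the surface; every point of the y-axis in the box is on the surface.
Solving for integer coefficients yields p as stated.

x*y - 2*z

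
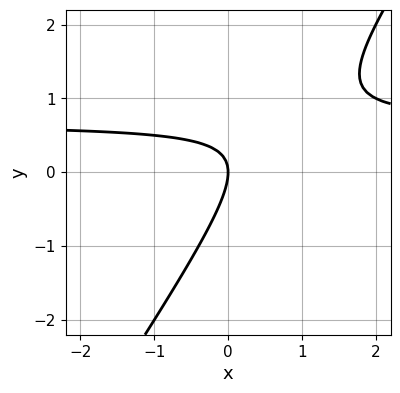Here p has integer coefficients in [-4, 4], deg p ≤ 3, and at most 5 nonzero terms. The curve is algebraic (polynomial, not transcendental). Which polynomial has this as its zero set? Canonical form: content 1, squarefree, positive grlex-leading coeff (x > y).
3*x*y - 2*y^2 - 2*x

Degree: the shape is more complex than any degree-1 curve, so deg p = 2.
From the axis intercepts and sections: it crosses the y-axis at the gridline y = 0; it crosses the x-axis at the gridline x = 0.
The integer polynomial consistent with all of this is the stated p.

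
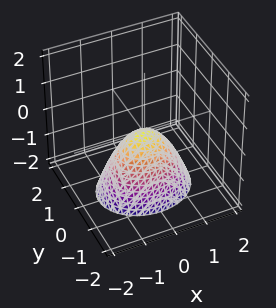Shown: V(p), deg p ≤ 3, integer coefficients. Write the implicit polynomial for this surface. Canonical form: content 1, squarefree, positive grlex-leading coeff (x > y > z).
2*x^2 + 3*y^2 + 2*z

(a) Degree: a paraboloid; a quadric, so deg p = 2.
(b) Symmetries: it's symmetric under x → −x, forcing even powers of x; it's symmetric under y → −y, forcing even powers of y.
(c) From the visible intercepts: it meets the x-axis at x = 0 (among the integer gridlines); one y-axis crossing is at y = 0; one z-axis crossing is at z = 0.
(d) Putting this together gives p.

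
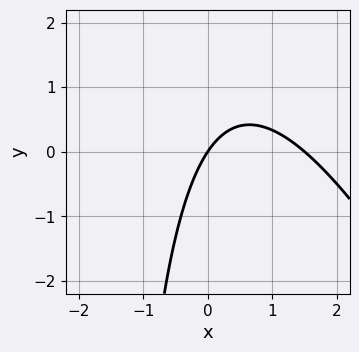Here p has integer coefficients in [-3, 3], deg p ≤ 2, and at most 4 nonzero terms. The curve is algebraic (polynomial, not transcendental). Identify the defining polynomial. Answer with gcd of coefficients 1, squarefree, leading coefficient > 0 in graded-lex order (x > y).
First, degree: the shape is more complex than any degree-1 curve, so deg p = 2.
Then, reading off the gridlines: it crosses the y-axis at the gridline y = 0; it crosses the x-axis at the gridline x = 0.
Finally, these observations pin down the coefficients.

2*x^2 + x*y - 3*x + 2*y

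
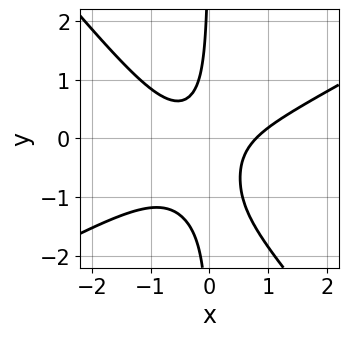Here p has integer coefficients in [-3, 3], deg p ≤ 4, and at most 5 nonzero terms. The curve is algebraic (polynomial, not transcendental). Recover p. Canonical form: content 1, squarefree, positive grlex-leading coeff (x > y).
2*x^3 - 2*x^2*y - 3*x*y^2 - 3*x*y - 1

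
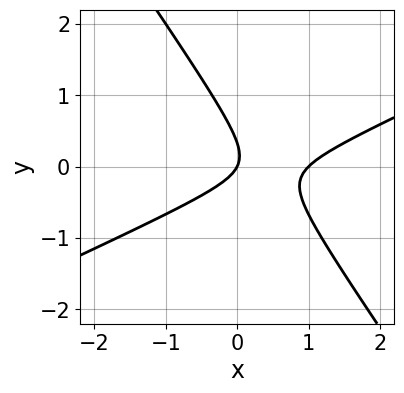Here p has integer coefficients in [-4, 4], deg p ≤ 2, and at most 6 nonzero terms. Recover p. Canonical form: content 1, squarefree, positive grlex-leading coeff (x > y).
The degree is 2 — the shape is more complex than any degree-1 curve.
Observable constraints: the x-axis gridline crossings are at x ∈ {0, 1}; it meets the y-axis at y = 0 (among the integer gridlines).
Assembling these constraints gives the stated polynomial.

2*x^2 - 3*x*y - 3*y^2 - 2*x + y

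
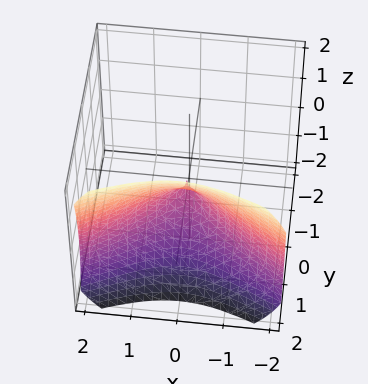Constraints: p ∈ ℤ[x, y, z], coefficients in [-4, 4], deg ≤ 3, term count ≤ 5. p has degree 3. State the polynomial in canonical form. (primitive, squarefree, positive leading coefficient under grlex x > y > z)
2*y^3 - 3*x^2 - 2*z^2

First, deg p = 3. A generic line meets the surface in up to 3 points.
Next, from the visible intercepts: one z-axis crossing is at z = 0; it crosses the y-axis at the gridline y = 0.
Finally, assembling these constraints gives the stated polynomial.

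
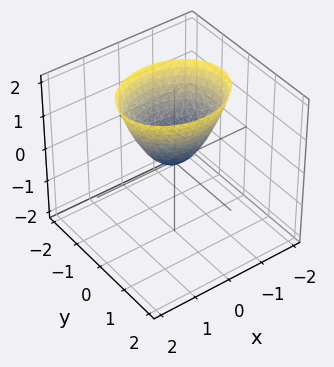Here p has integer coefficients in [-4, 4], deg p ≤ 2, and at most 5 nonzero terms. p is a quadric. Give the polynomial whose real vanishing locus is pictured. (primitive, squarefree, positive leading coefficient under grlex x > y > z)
First, the degree is 2 — a single bowl opening along one axis; a quadric.
Next, symmetries: it's symmetric under x → −x, forcing even powers of x; it's symmetric under y → −y, forcing even powers of y.
Then, against the integer gridlines: it meets the z-axis at z = 0 (among the integer gridlines); it crosses the x-axis at the gridline x = 0; it crosses the y-axis at the gridline y = 0.
Finally, putting this together gives p.

2*x^2 + 3*y^2 - 2*z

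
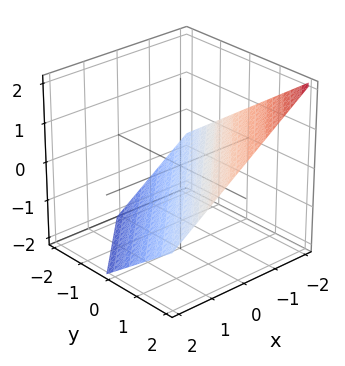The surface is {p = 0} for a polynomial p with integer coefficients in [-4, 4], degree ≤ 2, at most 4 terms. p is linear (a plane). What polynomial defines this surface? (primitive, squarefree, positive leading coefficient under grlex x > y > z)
2*x - 2*y + 3*z + 2

1. The degree is 1 — the surface is flat (a plane).
2. Checking where it meets the axes: one x-axis crossing is at x = -1; it crosses the y-axis at the gridline y = 1.
3. Solving for integer coefficients yields p as stated.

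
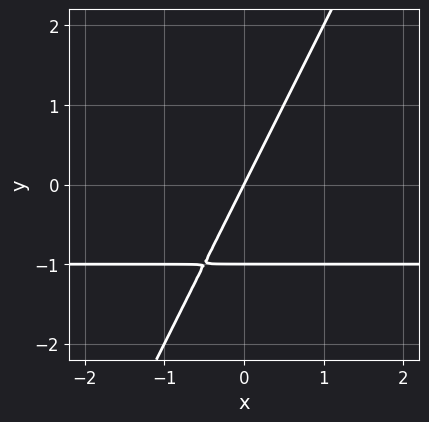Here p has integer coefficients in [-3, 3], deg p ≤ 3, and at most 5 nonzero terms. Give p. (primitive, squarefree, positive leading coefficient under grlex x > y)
2*x*y - y^2 + 2*x - y

1. deg p = 2.
2. From the visible intercepts: among the integer gridlines, it crosses the y-axis at y ∈ {-1, 0}; one x-axis crossing is at x = 0.
3. Solving for integer coefficients yields p as stated.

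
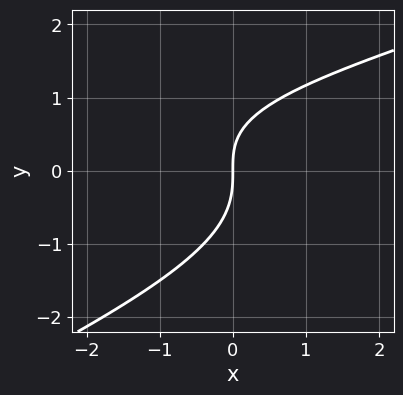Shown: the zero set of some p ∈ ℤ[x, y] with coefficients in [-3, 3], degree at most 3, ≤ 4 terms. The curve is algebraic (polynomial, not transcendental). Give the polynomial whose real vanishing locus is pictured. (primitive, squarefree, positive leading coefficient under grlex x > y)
x*y^2 - 2*y^3 - x*y + 3*x

(a) deg p = 3. The shape is more complex than any degree-2 curve.
(b) From the axis intercepts and sections: one y-axis crossing is at y = 0; it crosses the x-axis at the gridline x = 0.
(c) Assembling these constraints gives the stated polynomial.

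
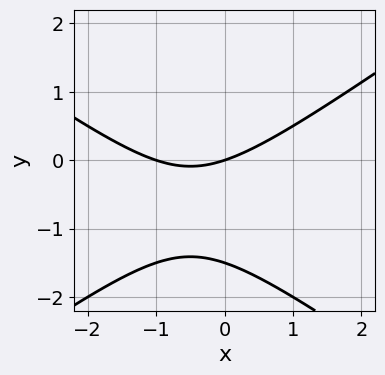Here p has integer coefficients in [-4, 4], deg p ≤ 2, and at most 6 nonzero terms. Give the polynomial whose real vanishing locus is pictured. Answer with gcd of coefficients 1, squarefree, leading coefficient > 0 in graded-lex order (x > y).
x^2 - 2*y^2 + x - 3*y

deg p = 2.
Observable constraints: among the integer gridlines, it crosses the x-axis at x ∈ {-1, 0}; one y-axis crossing is at y = 0.
Fitting integer coefficients to these (and the overall shape) gives p.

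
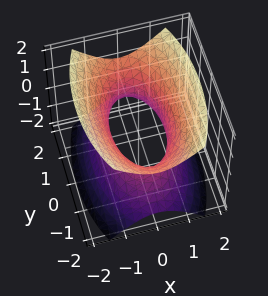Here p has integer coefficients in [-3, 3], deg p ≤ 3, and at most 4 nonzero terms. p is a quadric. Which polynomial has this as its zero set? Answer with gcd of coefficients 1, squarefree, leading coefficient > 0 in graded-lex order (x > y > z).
3*x^2 + y^2 - 2*z^2 - 2

(a) deg p = 2. One connected sheet with a waist; a quadric.
(b) Symmetries: the y ↦ −y reflection is a symmetry, so y appears only in even powers; the z ↦ −z reflection is a symmetry, so z appears only in even powers; it's symmetric under x → −x, forcing even powers of x.
(c) From the axis intercepts and sections: the surface avoids every integer z-axis point in the box.
(d) Matching integer coefficients to the picture gives p.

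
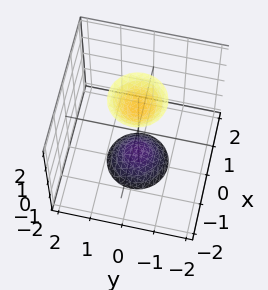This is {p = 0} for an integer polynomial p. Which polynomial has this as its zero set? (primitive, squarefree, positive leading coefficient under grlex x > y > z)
3*x^2 + 3*y^2 - z^2 + 2

First, there are 2 components. They look like related sheets of one shape, so recover p as a whole.
Next, deg p = 2. Two separate bowl-shaped sheets opening away from each other; a quadric.
Next, symmetry: the surface is invariant under rotation about z: p = q(x² + y², z); mirror symmetry z ↦ −z ⇒ only even powers of z.
Then, observable constraints: a circular section at z = -2 has radius between 0 and 1; it misses every integer gridline on the x-axis.
Finally, together with the visible shape, these determine p as stated.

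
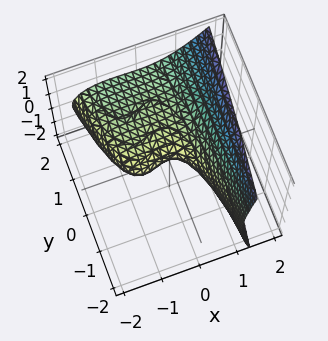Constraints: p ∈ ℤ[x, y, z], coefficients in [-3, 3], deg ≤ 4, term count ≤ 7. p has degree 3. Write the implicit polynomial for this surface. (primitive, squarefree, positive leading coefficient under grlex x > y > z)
2*x^3 - y*z^2 + 2*x^2 - 3*z^2 + 2*y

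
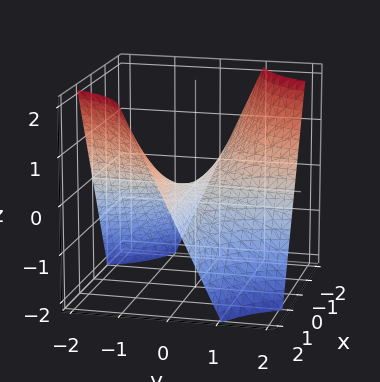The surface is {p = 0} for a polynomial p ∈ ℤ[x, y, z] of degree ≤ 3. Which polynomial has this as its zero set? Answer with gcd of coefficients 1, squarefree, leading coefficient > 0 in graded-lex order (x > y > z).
(a) Degree: a hyperbolic paraboloid; a quadric, so deg p = 2.
(b) Against the integer gridlines: every point of the y-axis in the box is on the surface; one z-axis crossing is at z = 0.
(c) The integer polynomial consistent with all of this is the stated p. Check: (2, 0, 0) on the x-axis lies on the surface, and p(2, 0, 0) = 0. ✓

x*y + z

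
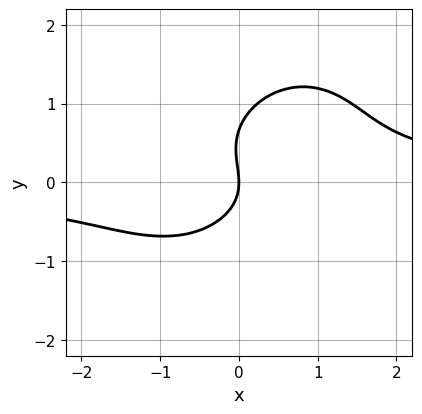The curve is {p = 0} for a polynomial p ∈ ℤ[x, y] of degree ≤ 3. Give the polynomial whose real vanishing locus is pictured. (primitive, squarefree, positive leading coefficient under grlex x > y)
3*x^2*y - 2*x*y^2 + 3*y^3 - 2*y^2 - 3*x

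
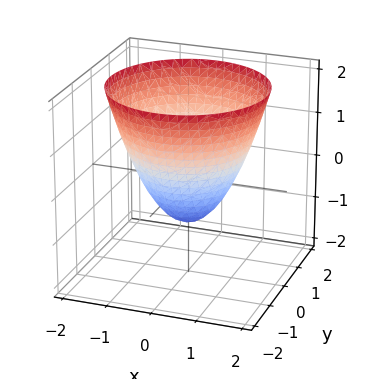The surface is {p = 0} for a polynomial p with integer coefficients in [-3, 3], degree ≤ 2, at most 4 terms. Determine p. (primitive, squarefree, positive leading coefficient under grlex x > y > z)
x^2 + y^2 - z - 1

First, the degree is 2 — no degree-1 surface has this shape.
Then, symmetries: the surface is invariant under rotation about z: p = q(x² + y², z).
Next, reading off the gridlines: the y-axis gridline crossings are at y ∈ {-1, 1}; the x-axis gridline crossings are at x ∈ {-1, 1}.
Finally, these observations pin down the coefficients. Check: (0, 0, -1) on the z-axis lies on the surface, and p(0, 0, -1) = 0. ✓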